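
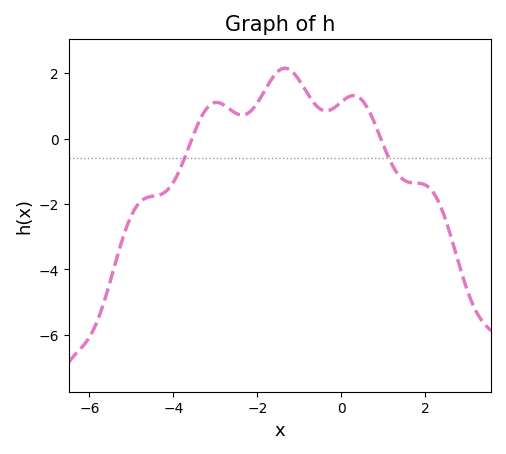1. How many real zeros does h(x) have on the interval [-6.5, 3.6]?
2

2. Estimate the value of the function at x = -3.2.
0.935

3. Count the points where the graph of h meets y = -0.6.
2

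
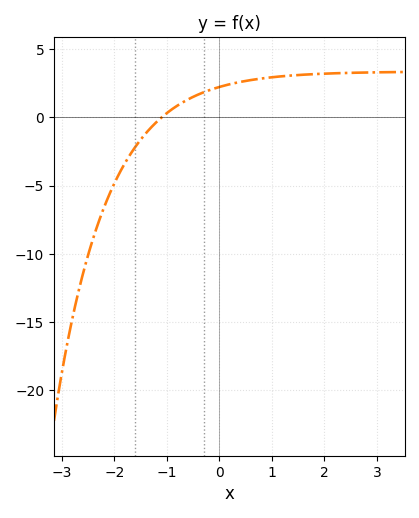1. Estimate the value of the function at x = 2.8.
3.29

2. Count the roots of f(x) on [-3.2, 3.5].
1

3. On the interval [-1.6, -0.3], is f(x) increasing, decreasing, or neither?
increasing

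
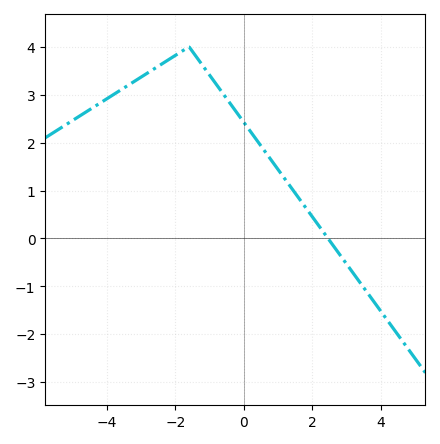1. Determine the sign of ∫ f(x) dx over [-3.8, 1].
positive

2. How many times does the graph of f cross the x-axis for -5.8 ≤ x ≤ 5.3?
1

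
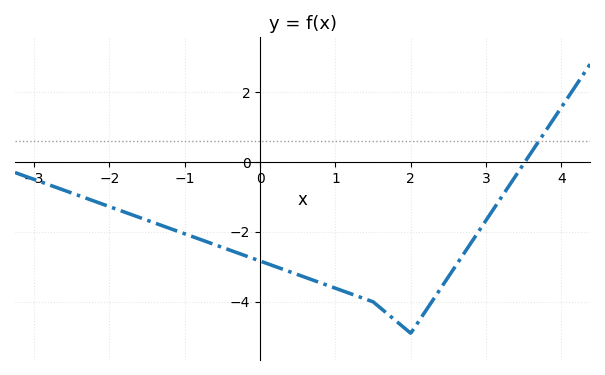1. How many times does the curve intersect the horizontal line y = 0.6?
1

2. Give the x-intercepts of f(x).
3.6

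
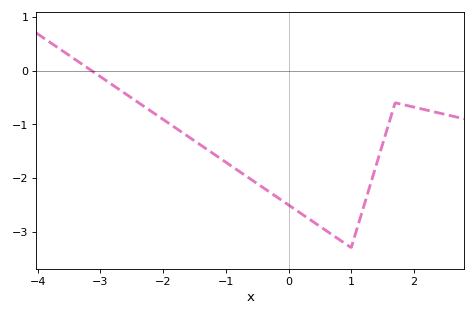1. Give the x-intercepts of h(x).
-3.14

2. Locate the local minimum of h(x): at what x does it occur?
1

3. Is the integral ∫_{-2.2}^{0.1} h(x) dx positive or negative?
negative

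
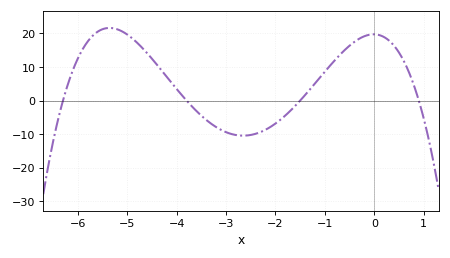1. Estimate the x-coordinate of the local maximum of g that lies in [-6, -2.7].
-5.4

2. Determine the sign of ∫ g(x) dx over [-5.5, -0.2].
positive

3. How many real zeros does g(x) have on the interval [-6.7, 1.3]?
4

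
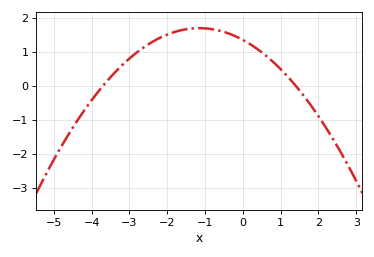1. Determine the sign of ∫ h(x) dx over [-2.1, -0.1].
positive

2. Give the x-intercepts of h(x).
-3.7, 1.4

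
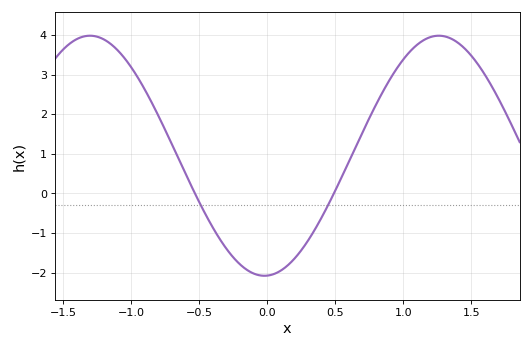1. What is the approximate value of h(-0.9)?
2.6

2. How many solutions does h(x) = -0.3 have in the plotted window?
2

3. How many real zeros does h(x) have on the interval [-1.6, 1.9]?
2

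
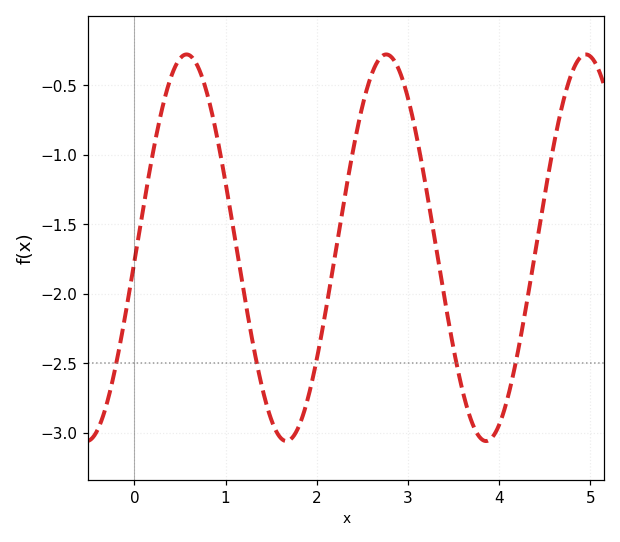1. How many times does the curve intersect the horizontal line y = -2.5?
5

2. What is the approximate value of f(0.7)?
-0.35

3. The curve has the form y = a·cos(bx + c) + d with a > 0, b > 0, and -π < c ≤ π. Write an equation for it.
y = 1.39cos(2.9x - 1.6) - 1.67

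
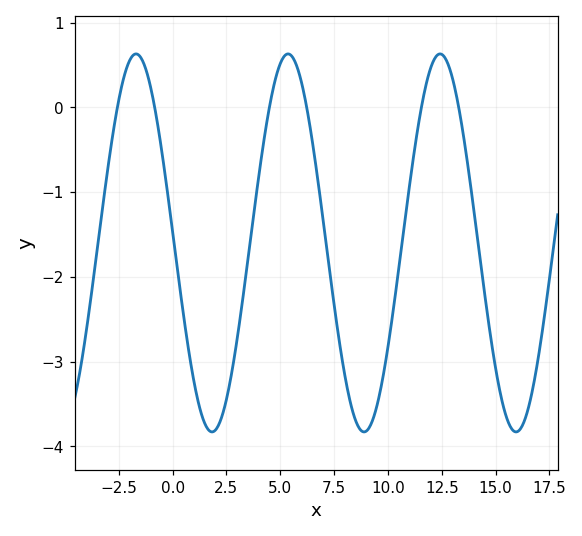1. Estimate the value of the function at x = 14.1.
-1.43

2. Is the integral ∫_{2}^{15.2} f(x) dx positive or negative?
negative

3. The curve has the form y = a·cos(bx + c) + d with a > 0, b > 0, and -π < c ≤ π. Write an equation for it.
y = 2.23cos(0.89x + 1.51) - 1.6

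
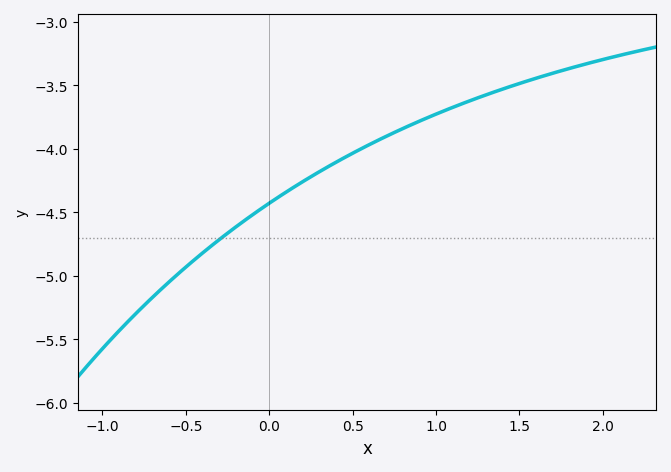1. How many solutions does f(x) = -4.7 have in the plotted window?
1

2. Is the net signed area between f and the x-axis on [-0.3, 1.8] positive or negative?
negative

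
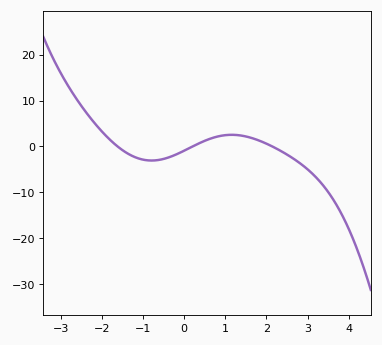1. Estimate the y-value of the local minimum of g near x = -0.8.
-3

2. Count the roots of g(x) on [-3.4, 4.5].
3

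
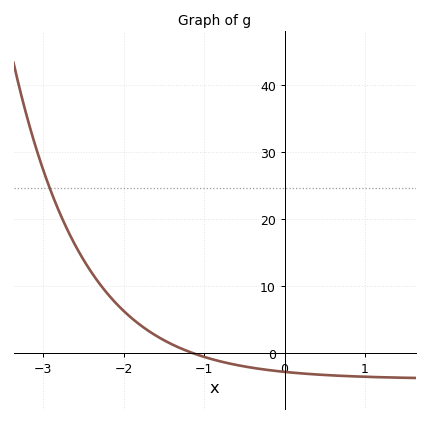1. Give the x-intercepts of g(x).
-1.1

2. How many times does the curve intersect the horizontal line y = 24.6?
1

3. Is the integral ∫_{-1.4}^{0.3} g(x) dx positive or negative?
negative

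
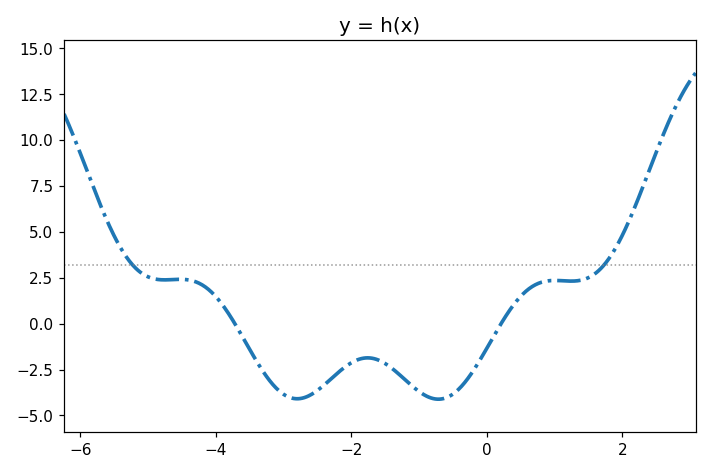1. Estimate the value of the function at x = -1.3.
-2.5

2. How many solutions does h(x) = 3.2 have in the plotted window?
2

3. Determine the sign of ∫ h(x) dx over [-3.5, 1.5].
negative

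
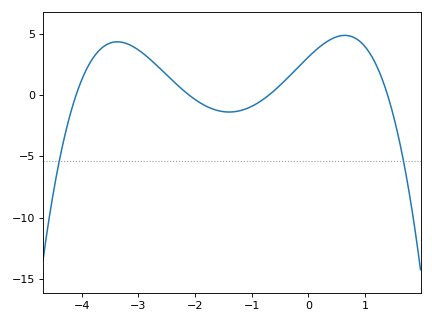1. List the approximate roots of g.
-4.1, -2.1, -0.7, 1.4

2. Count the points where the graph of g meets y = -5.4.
2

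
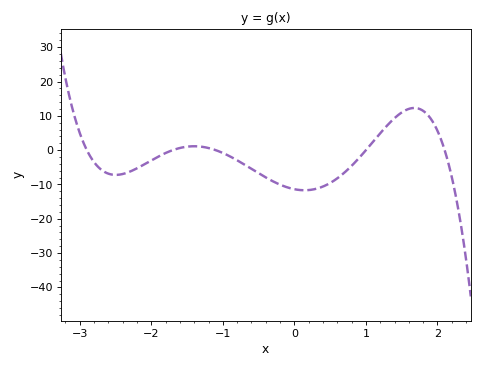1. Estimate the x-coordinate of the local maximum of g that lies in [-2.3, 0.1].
-1.4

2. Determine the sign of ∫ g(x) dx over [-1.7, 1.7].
negative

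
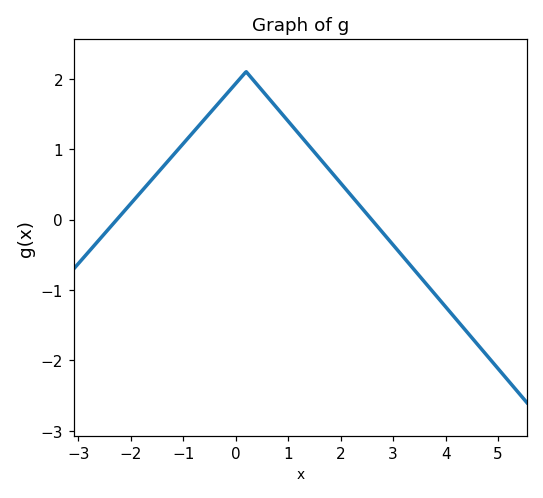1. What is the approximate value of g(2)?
0.5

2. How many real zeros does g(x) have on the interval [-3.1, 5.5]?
2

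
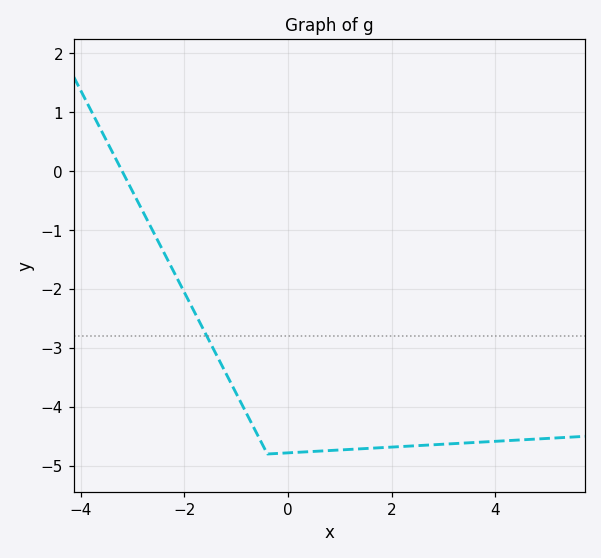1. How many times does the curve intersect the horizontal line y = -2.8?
1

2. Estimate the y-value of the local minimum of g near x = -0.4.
-4.8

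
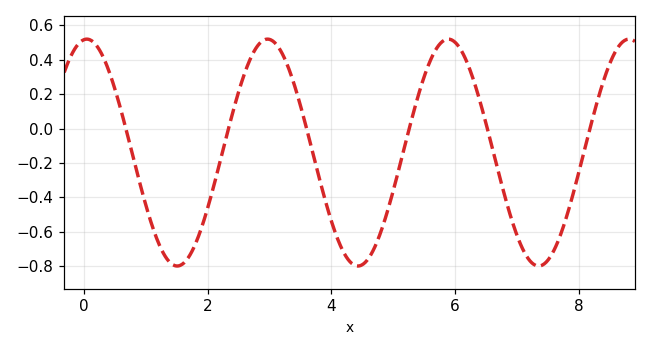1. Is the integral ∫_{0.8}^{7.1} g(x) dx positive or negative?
negative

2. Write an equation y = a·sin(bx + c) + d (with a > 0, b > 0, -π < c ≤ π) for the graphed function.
y = 0.66sin(2.15x + 1.47) - 0.14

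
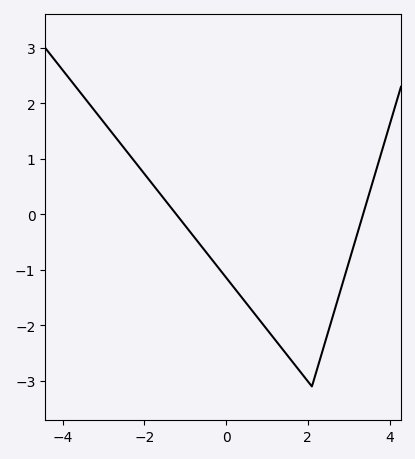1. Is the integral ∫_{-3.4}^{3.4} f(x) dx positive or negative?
negative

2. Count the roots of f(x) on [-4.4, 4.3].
2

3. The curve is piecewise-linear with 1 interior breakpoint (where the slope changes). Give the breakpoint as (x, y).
(2.1, -3.1)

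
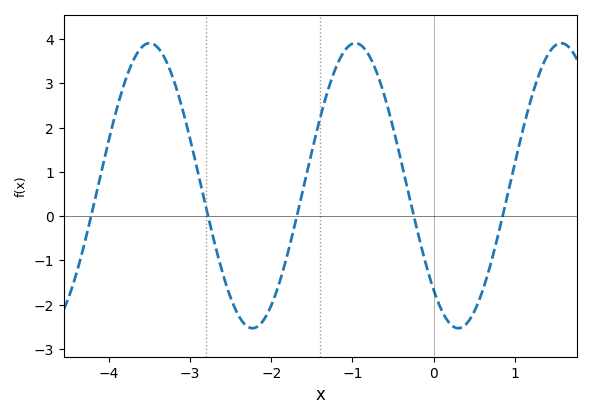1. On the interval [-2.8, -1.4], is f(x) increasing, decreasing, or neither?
neither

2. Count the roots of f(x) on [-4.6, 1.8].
5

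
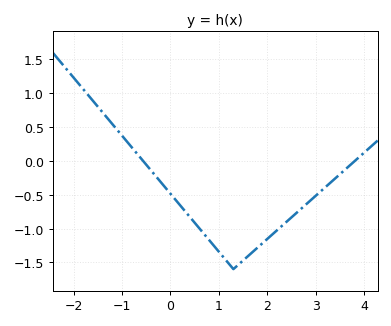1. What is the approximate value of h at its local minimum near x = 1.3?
-1.6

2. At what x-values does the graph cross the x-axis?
-0.566, 3.81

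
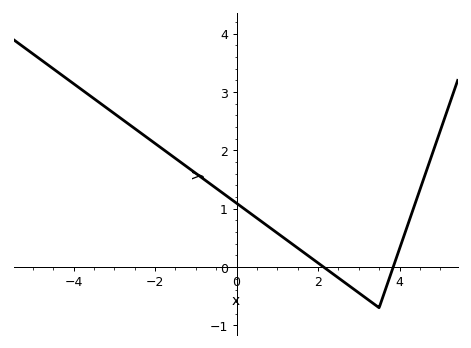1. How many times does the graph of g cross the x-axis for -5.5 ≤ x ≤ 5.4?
2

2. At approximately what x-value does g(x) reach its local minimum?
3.5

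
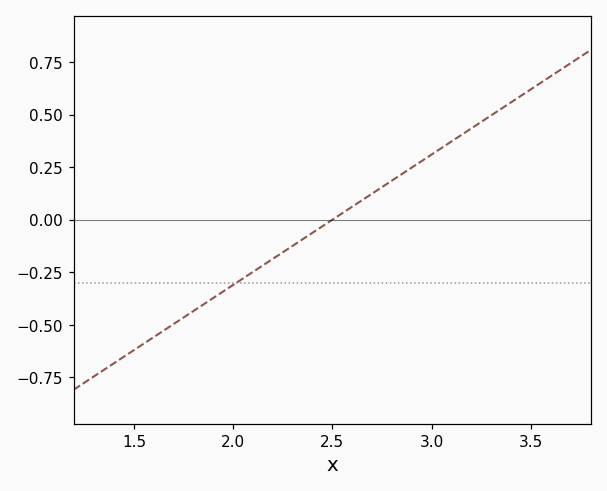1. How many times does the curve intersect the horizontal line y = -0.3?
1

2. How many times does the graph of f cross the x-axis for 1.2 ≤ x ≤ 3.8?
1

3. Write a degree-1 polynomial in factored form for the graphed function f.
y = 0.62(x - 2.5)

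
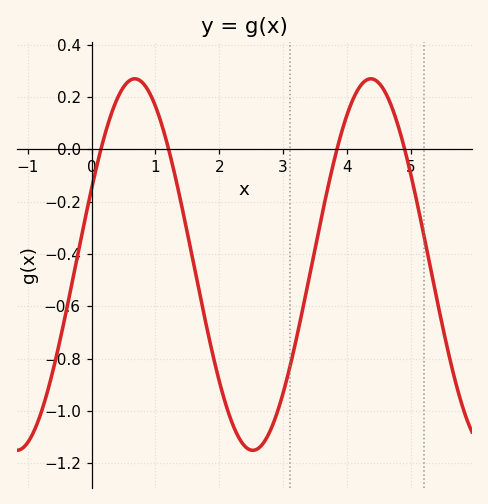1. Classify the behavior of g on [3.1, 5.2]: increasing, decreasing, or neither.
neither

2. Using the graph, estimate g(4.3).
0.26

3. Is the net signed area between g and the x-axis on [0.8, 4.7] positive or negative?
negative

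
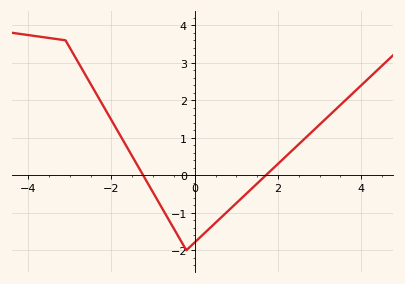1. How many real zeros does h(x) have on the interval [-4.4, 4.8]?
2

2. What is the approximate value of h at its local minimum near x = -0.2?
-2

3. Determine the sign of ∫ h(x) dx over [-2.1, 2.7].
negative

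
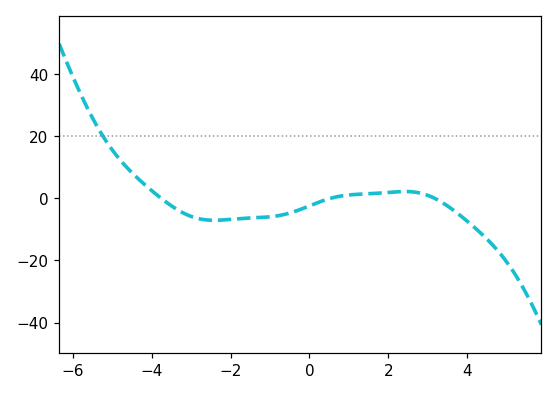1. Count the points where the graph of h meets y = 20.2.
1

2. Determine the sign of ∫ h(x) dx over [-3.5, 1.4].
negative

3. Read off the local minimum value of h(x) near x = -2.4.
-8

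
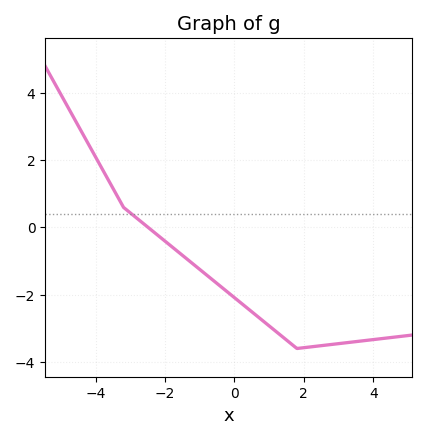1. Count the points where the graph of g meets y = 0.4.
1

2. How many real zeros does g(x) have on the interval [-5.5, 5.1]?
1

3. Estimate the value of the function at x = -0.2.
-1.92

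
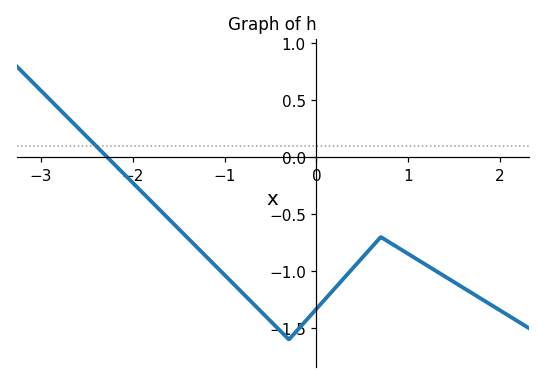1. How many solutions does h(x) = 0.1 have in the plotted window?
1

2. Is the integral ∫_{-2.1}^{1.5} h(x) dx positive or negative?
negative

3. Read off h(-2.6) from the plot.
0.25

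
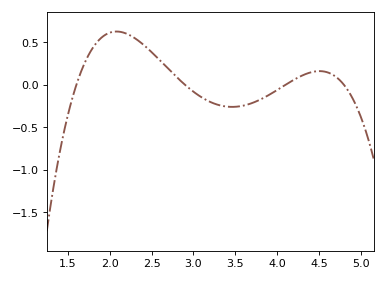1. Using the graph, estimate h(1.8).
0.44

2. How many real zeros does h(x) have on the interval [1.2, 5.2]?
4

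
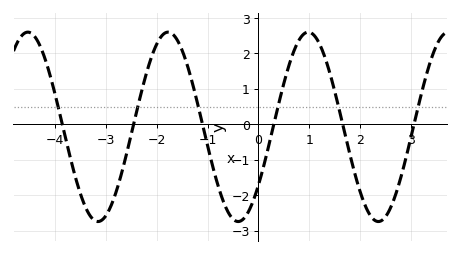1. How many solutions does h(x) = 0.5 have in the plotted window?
6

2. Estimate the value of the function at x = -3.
-2.58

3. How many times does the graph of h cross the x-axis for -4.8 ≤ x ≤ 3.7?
6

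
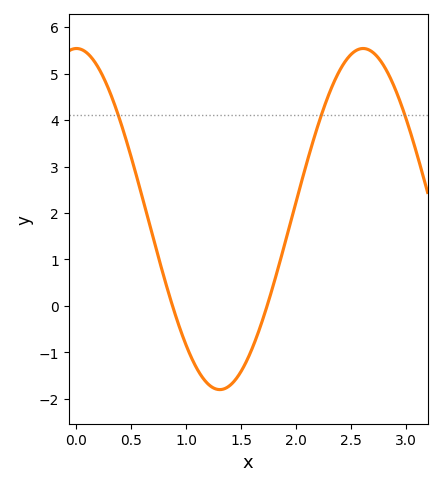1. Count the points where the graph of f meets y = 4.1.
3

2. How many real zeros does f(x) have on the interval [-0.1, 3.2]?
2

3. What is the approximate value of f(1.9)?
1.35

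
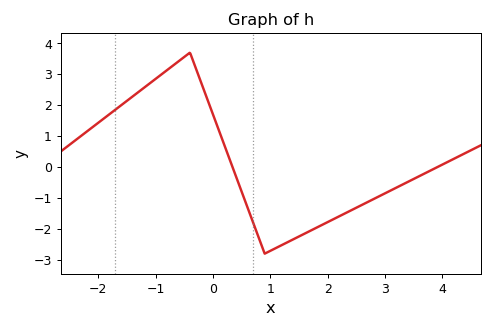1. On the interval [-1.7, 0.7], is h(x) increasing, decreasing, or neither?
neither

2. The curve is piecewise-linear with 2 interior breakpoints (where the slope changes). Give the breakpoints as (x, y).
(-0.4, 3.7); (0.9, -2.8)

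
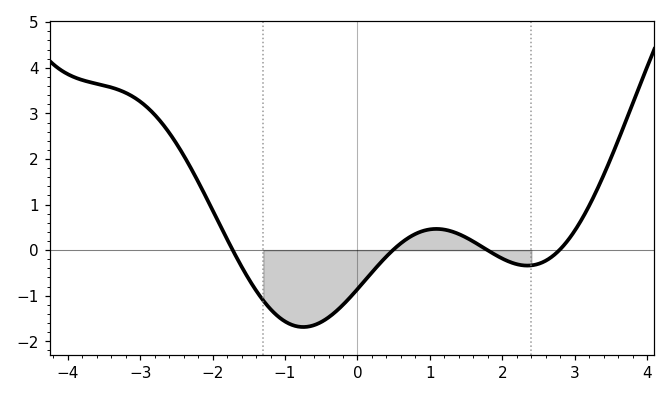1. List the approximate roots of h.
-1.72, 0.489, 1.79, 2.79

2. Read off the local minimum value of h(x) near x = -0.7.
-1.69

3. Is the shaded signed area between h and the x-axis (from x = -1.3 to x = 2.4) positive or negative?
negative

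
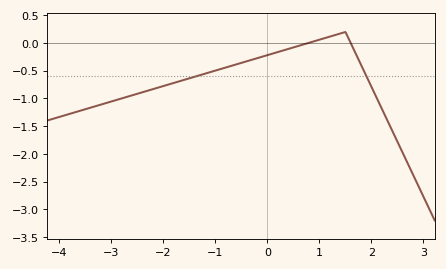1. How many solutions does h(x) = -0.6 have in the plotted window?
2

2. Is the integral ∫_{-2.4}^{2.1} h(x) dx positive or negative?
negative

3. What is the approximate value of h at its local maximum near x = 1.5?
0.2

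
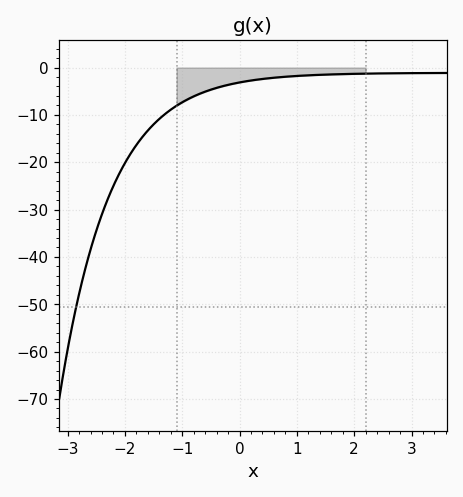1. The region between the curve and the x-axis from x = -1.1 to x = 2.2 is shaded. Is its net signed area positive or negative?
negative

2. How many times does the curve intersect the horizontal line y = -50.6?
1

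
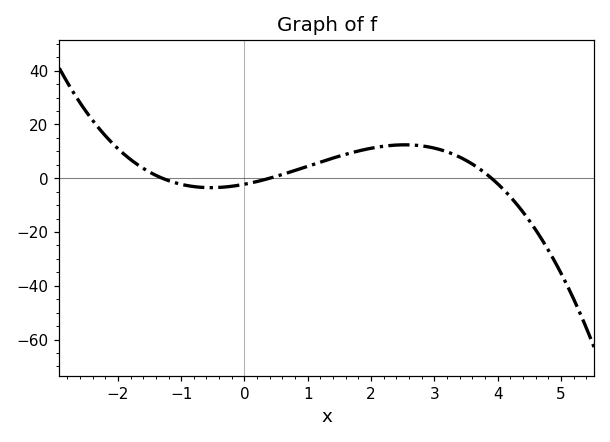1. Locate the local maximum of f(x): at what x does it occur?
2.53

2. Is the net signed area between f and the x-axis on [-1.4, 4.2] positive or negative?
positive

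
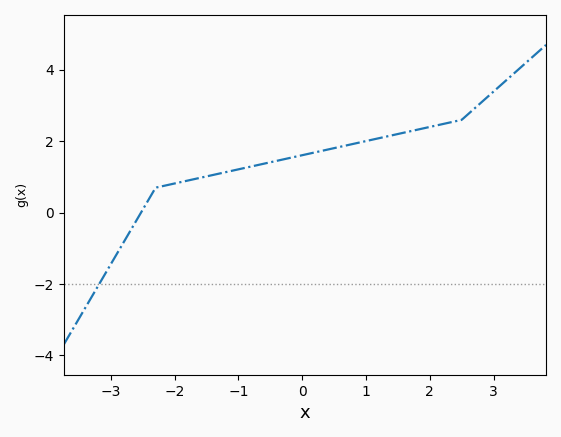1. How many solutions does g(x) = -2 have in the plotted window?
1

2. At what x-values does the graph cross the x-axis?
-2.6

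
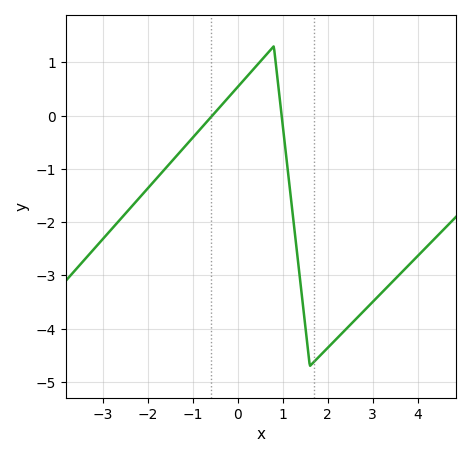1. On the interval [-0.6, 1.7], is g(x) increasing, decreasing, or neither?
neither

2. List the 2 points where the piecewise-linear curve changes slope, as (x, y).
(0.8, 1.3); (1.6, -4.7)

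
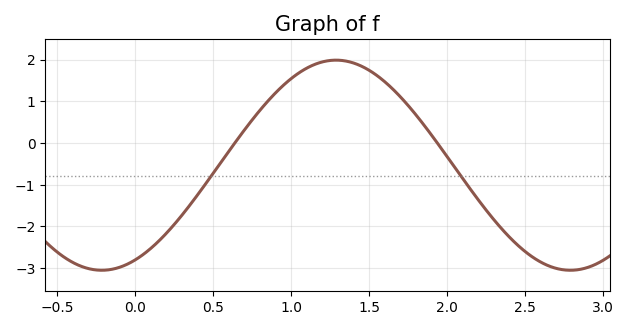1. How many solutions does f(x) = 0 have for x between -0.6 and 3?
2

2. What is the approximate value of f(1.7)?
1.11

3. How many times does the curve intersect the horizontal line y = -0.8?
2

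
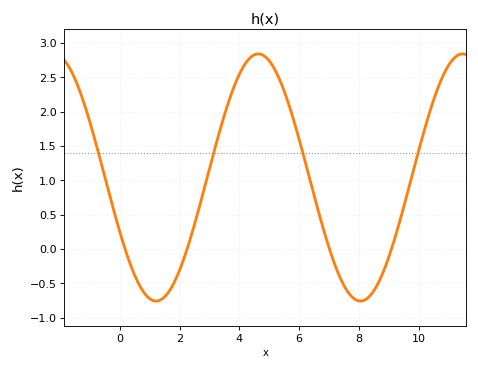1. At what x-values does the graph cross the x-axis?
0.2, 2.2, 7, 9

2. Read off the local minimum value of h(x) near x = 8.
-0.75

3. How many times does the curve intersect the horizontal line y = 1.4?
4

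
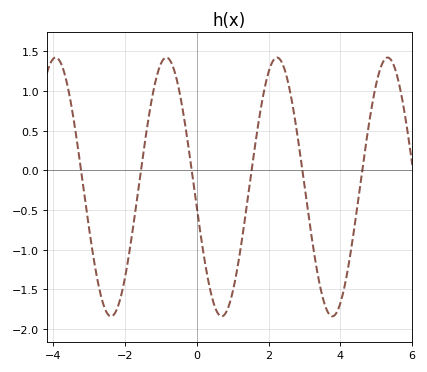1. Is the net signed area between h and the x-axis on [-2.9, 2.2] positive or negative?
negative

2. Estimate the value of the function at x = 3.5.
-1.59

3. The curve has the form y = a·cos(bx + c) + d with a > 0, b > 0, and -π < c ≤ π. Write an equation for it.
y = 1.63cos(2.04x + 1.72) - 0.21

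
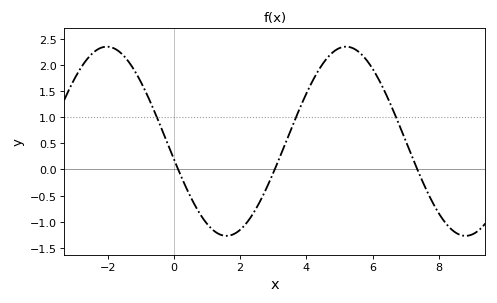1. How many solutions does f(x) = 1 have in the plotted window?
3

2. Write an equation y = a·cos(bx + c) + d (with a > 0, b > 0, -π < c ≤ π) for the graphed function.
y = 1.81cos(0.87x + 1.8) + 0.54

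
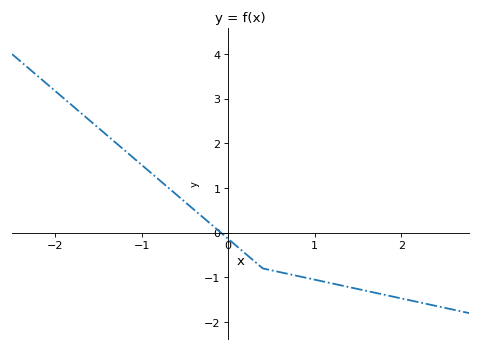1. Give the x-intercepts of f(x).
-0.083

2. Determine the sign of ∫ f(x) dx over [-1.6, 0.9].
positive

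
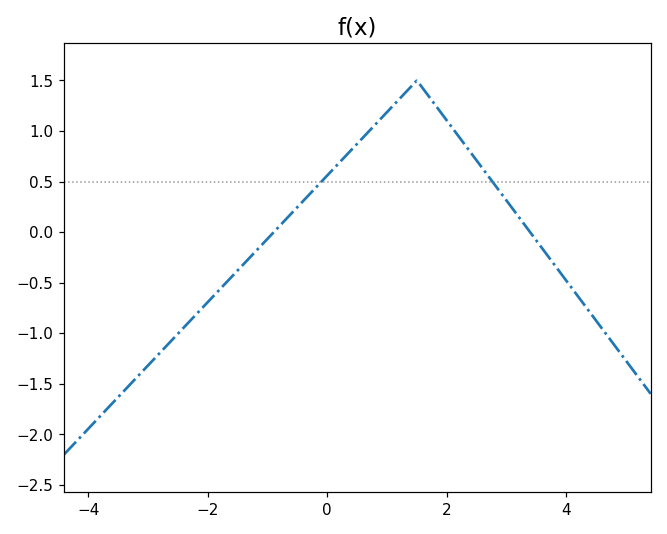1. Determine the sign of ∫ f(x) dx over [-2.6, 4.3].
positive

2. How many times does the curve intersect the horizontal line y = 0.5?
2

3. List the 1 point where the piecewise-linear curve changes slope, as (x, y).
(1.5, 1.5)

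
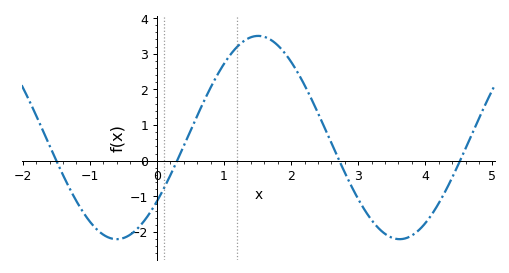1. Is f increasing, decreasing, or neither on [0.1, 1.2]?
increasing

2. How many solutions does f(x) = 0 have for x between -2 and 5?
4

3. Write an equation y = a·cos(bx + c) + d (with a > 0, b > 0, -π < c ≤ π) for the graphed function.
y = 2.85cos(1.5x - 2.2) + 0.65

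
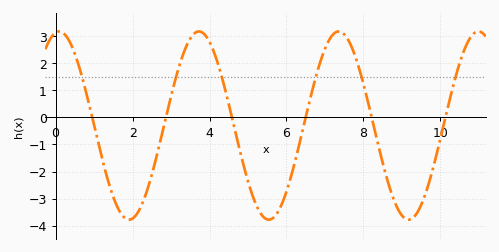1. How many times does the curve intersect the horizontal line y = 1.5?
6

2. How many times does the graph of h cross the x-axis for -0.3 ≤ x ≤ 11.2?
6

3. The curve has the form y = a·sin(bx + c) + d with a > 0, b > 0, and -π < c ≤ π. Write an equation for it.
y = 3.48sin(1.7x + 1.4) - 0.3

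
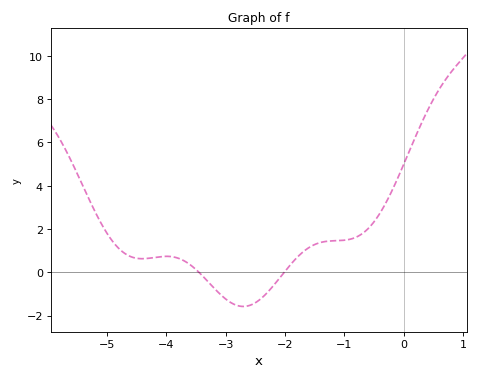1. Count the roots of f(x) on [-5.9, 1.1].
2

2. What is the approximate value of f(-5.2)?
2.8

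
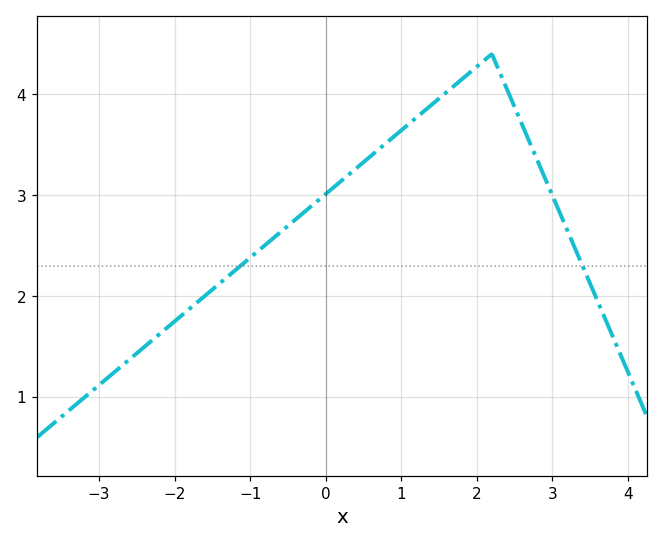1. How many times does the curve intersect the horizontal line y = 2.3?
2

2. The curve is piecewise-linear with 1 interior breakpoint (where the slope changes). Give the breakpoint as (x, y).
(2.2, 4.4)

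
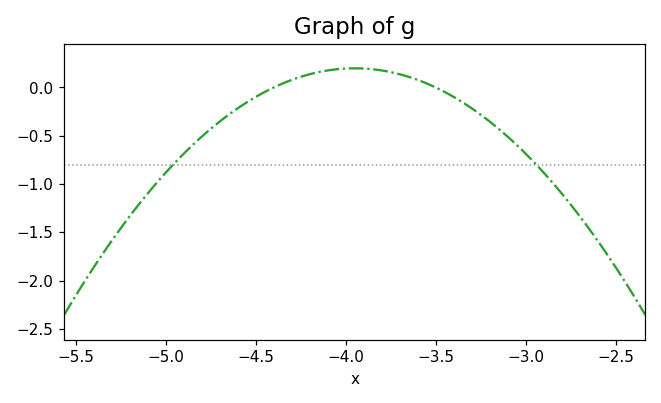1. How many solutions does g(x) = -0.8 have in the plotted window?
2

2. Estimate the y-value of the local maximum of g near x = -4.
0.2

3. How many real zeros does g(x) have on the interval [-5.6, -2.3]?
2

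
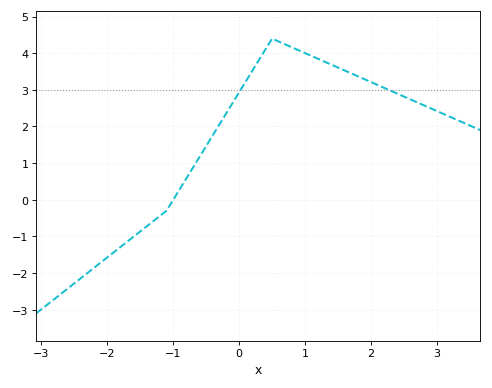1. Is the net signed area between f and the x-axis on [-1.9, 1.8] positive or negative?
positive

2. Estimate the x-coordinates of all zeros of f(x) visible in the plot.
-0.998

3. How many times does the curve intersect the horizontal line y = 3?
2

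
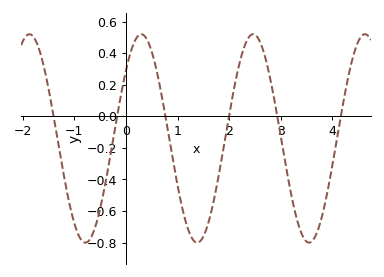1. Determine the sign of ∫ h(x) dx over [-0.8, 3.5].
negative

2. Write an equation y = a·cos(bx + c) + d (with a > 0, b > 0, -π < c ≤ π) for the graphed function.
y = 0.66cos(2.9x - 0.86) - 0.14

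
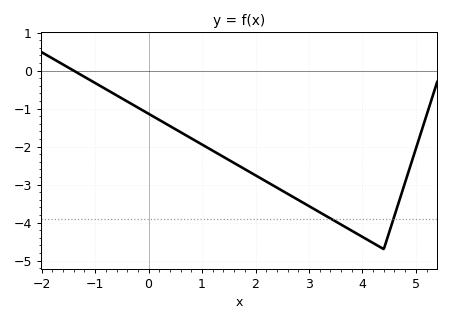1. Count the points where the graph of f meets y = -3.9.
2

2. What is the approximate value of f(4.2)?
-4.5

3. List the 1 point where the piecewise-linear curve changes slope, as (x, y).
(4.4, -4.7)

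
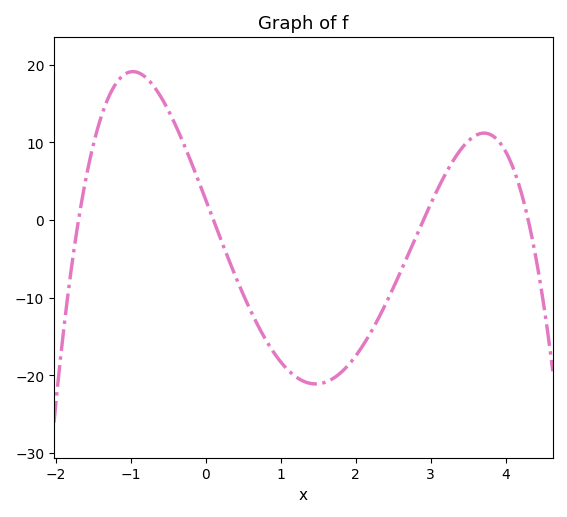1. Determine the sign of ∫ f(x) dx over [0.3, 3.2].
negative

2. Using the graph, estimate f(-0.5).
14.1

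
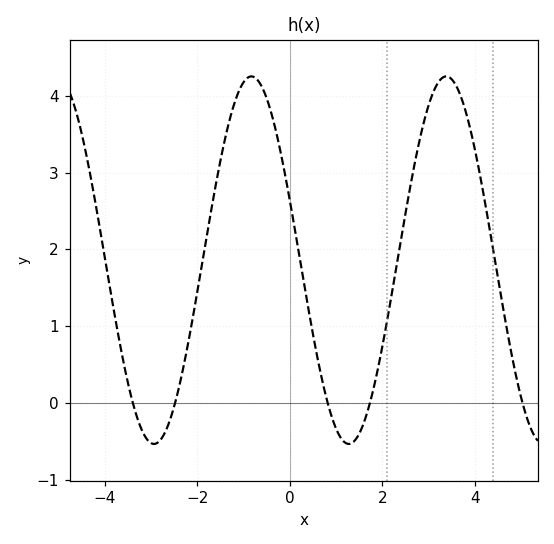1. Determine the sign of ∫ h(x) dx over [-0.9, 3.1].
positive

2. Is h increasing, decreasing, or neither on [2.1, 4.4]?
neither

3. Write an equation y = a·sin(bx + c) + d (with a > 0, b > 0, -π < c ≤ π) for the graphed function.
y = 2.39sin(1.5x + 2.8) + 1.86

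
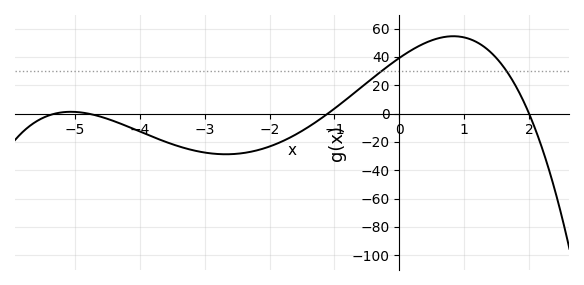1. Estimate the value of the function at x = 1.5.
39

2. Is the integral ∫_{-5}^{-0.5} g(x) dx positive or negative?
negative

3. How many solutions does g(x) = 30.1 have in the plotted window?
2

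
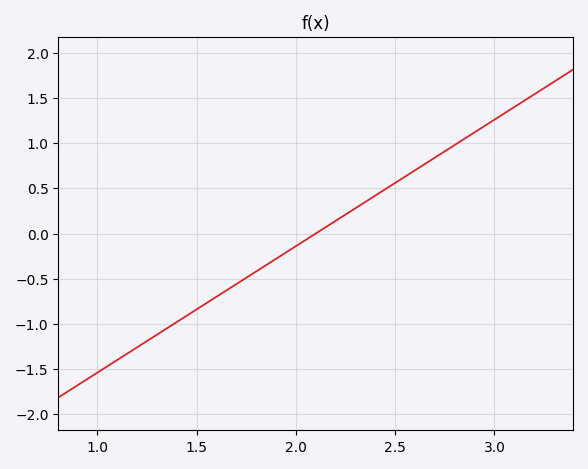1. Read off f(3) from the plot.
1.25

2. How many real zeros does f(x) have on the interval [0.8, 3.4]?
1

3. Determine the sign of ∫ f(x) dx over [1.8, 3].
positive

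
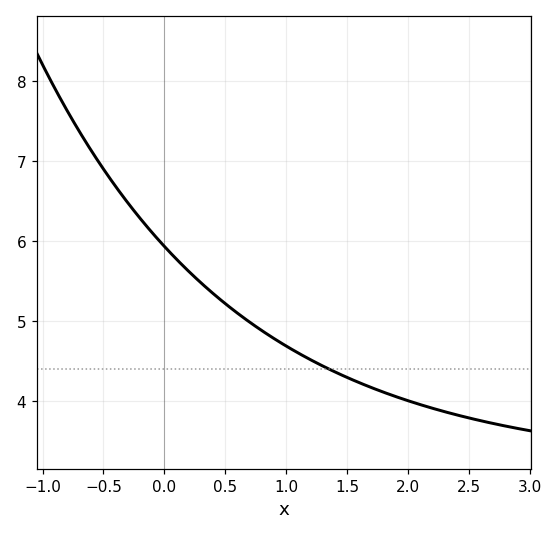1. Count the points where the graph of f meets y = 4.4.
1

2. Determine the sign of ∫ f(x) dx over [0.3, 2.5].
positive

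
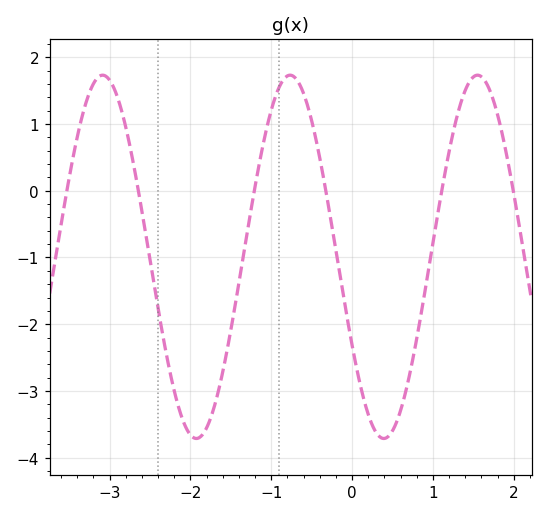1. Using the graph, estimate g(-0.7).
1.68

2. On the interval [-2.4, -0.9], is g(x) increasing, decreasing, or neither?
neither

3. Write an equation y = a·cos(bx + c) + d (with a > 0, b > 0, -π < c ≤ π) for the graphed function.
y = 2.72cos(2.71x + 2.08) - 0.99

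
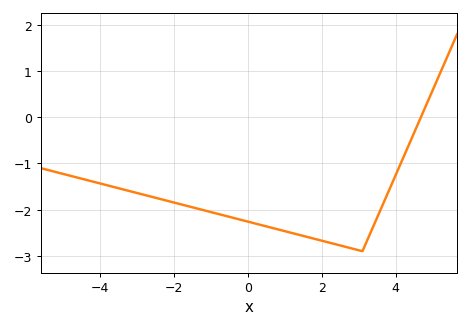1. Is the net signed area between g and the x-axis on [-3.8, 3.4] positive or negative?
negative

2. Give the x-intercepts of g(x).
4.68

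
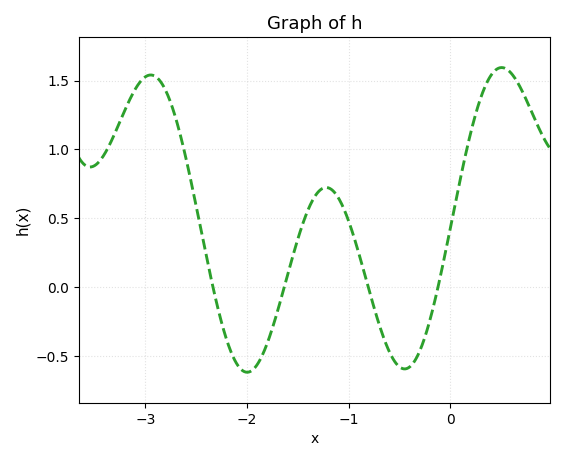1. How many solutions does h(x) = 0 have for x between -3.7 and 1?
4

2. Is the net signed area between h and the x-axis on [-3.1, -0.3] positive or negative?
positive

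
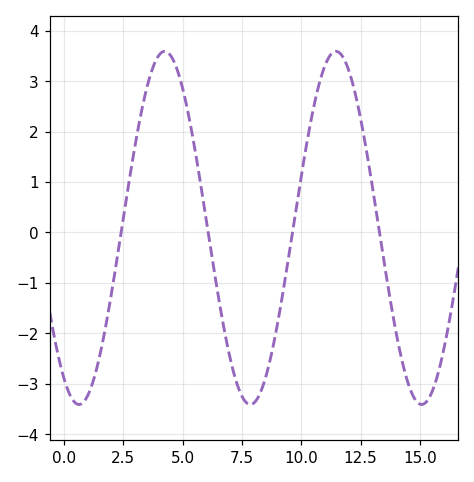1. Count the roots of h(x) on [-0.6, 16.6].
4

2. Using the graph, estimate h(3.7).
3.21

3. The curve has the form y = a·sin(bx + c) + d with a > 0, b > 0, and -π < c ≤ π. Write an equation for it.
y = 3.5sin(0.87x - 2.12) + 0.09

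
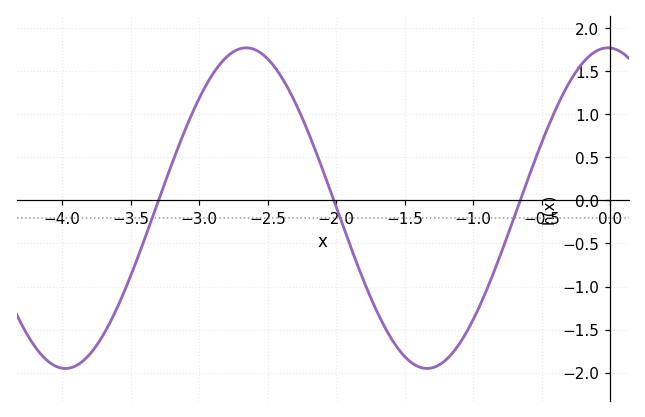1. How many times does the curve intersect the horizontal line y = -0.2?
3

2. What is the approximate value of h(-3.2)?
0.419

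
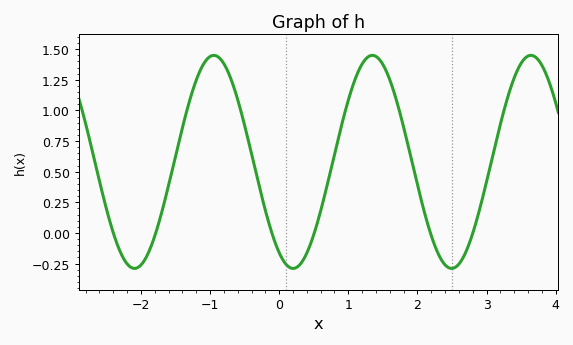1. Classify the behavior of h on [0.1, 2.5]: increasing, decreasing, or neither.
neither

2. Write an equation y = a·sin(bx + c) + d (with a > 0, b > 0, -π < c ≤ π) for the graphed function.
y = 0.87sin(2.7x - 2.1) + 0.58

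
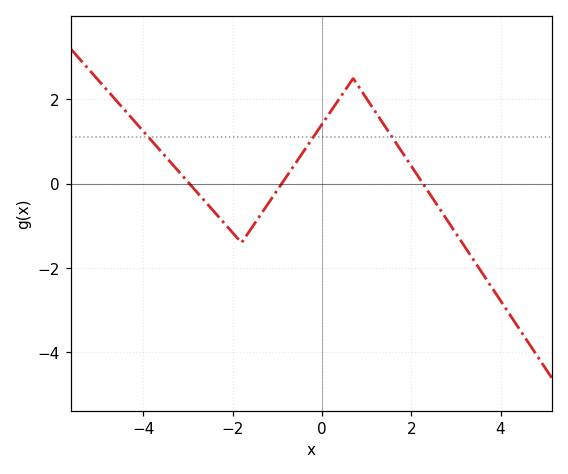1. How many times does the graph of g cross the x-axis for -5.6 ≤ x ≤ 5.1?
3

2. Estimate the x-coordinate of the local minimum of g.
-1.8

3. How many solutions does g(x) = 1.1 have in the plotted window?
3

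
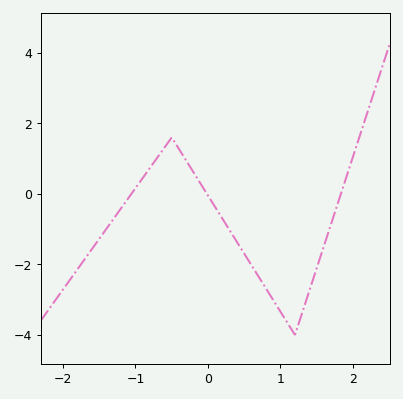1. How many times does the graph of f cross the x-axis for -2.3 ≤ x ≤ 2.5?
3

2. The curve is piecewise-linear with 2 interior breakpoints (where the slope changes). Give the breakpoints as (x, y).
(-0.5, 1.6); (1.2, -4)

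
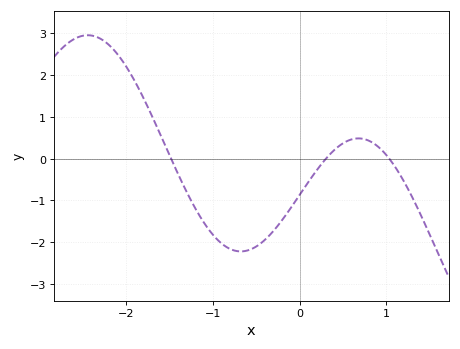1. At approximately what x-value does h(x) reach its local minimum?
-0.7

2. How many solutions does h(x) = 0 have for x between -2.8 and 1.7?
3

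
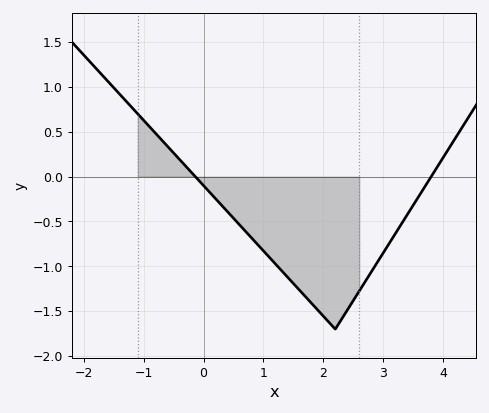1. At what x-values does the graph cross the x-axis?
-0.1, 3.8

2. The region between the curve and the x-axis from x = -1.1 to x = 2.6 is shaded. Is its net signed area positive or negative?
negative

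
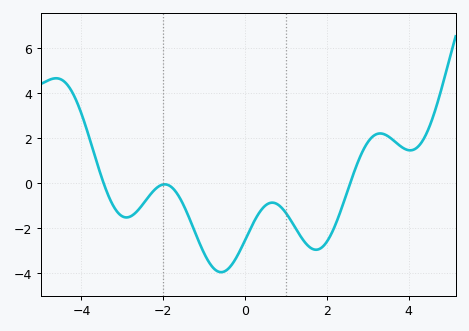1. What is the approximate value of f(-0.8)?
-3.8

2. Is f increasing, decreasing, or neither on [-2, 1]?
neither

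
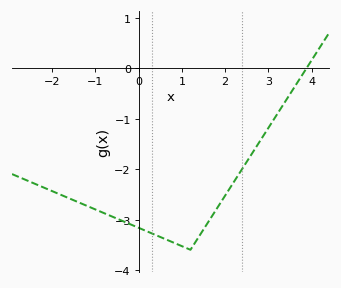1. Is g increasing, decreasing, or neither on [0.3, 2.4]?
neither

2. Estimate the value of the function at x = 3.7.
-0.2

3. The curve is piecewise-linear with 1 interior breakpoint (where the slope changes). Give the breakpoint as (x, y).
(1.2, -3.6)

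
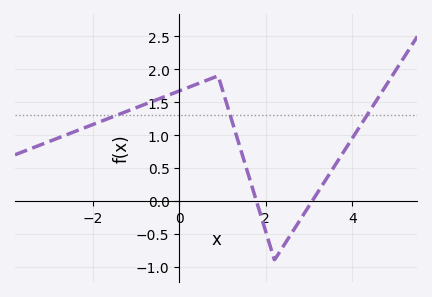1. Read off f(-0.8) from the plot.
1.47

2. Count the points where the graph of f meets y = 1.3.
3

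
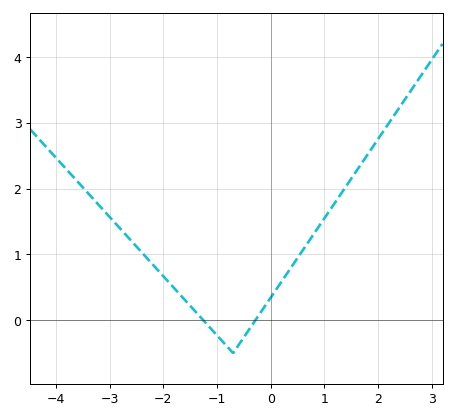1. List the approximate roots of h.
-1.2, -0.2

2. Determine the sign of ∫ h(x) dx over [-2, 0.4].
positive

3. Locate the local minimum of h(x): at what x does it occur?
-0.8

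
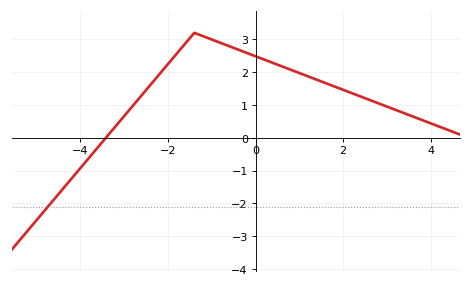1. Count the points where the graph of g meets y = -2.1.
1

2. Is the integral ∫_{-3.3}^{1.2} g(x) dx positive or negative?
positive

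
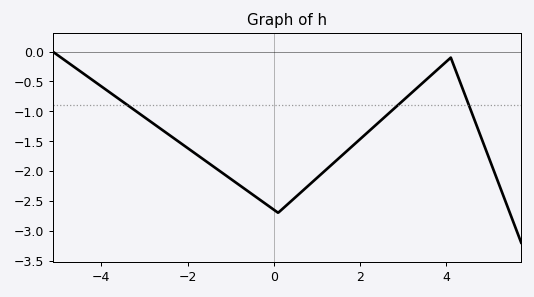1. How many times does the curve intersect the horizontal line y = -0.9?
3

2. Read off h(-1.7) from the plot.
-1.75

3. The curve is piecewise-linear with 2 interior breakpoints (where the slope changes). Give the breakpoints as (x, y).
(0.1, -2.7); (4.1, -0.1)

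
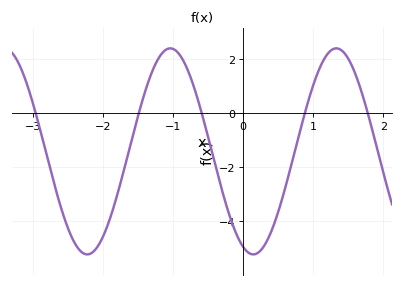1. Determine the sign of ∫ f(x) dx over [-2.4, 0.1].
negative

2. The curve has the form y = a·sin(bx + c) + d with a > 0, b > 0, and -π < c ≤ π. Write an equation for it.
y = 3.8sin(2.65x - 1.95) - 1.42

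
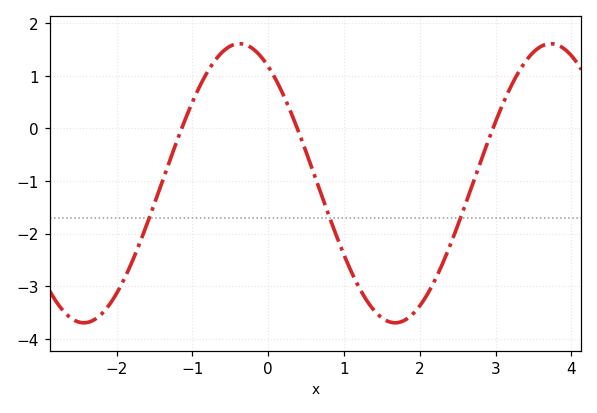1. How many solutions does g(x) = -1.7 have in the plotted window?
3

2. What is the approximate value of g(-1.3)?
-0.6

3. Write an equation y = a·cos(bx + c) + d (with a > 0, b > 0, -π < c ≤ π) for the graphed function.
y = 2.65cos(1.5x + 0.58) - 1.04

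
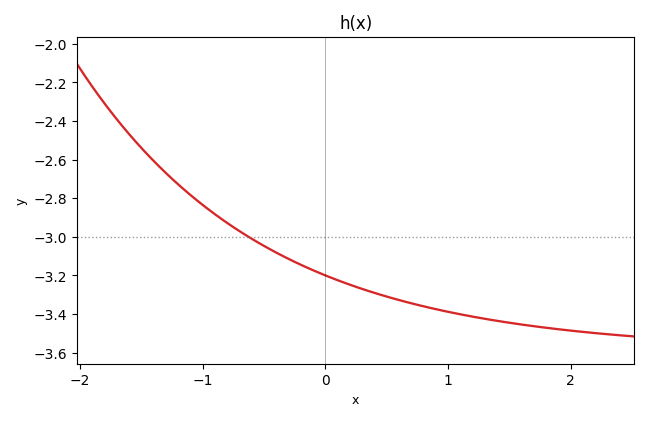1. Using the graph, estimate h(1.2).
-3.41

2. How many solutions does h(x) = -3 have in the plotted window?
1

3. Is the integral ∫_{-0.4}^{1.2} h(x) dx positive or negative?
negative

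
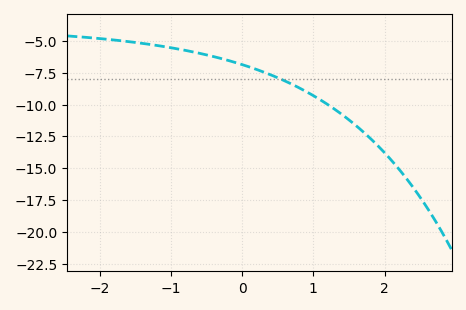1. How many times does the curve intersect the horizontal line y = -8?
1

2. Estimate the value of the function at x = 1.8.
-12.6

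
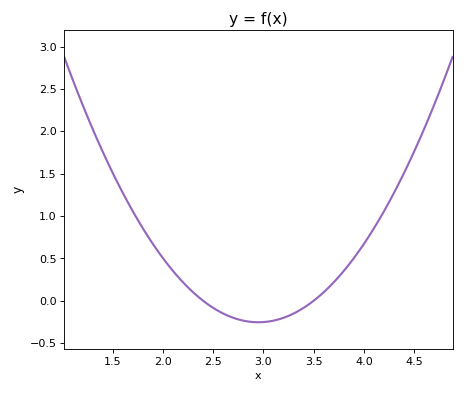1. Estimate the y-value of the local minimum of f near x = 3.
-0.25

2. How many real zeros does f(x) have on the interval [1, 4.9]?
2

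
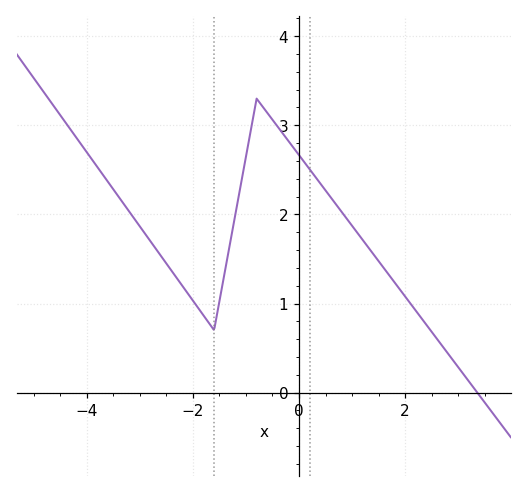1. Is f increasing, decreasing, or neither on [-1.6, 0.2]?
neither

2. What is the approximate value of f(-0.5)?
3.06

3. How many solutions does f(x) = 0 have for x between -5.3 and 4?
1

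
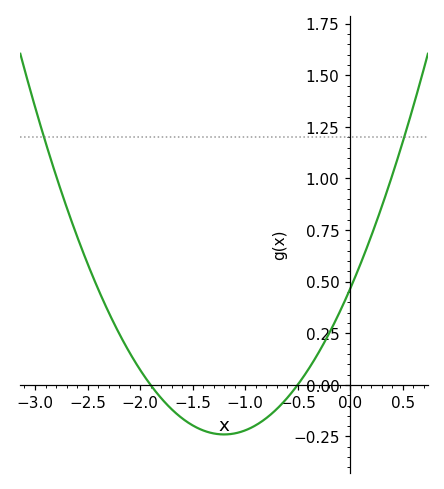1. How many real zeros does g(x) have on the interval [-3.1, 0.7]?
2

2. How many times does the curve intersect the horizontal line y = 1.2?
2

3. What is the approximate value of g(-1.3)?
-0.235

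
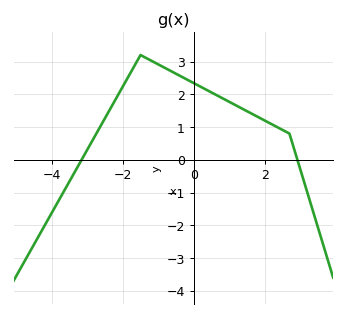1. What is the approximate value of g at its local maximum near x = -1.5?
3.2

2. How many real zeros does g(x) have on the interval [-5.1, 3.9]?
2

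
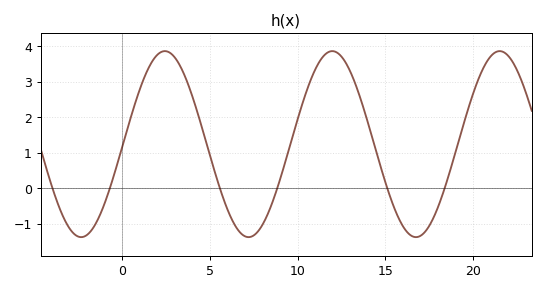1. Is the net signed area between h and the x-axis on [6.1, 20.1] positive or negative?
positive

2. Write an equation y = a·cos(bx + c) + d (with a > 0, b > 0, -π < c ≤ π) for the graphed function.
y = 2.62cos(0.66x - 1.6) + 1.24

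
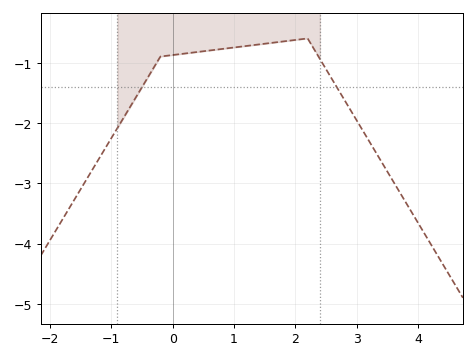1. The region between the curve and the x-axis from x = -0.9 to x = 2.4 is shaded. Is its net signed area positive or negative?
negative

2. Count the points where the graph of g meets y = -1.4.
2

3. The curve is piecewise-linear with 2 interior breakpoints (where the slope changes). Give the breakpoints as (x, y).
(-0.2, -0.9); (2.2, -0.6)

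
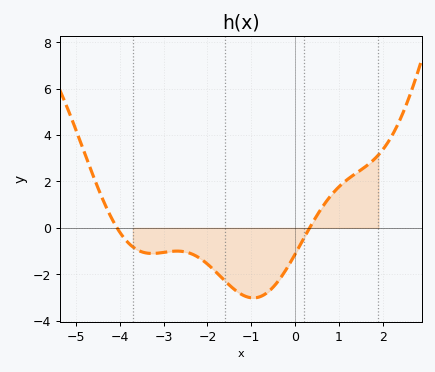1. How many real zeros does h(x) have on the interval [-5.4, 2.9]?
2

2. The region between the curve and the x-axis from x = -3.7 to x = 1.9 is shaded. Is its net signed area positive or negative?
negative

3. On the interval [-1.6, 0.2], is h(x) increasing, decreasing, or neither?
neither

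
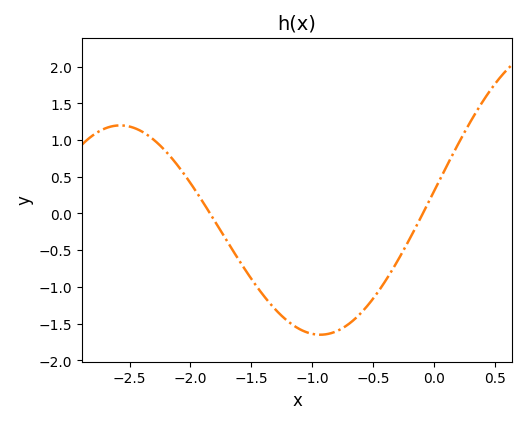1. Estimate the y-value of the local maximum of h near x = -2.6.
1.2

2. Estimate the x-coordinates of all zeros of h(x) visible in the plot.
-1.84, -0.091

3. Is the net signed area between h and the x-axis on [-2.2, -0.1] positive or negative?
negative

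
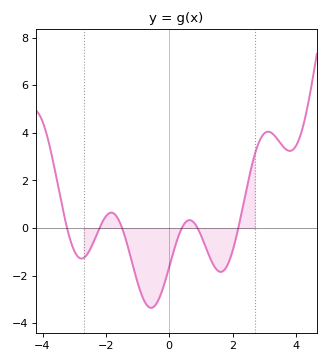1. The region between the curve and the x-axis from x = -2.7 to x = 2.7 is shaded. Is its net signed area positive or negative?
negative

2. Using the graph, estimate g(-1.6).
0.353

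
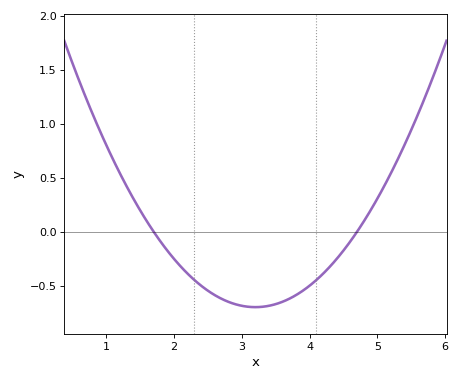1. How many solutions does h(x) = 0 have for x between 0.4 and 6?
2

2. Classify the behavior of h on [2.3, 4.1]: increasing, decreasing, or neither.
neither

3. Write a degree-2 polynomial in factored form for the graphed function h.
y = 0.31(x - 1.7)(x - 4.7)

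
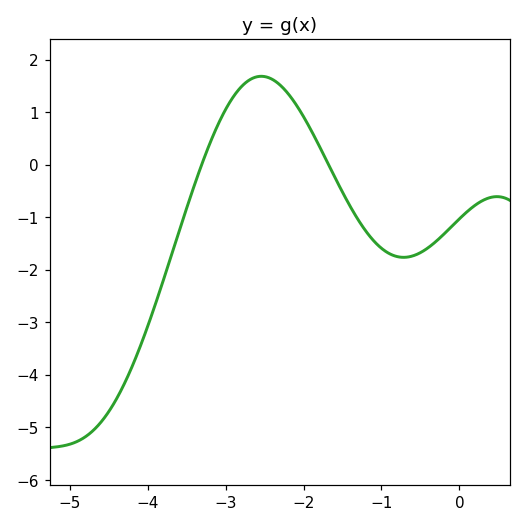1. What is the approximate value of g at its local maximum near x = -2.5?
1.7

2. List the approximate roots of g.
-3.3, -1.7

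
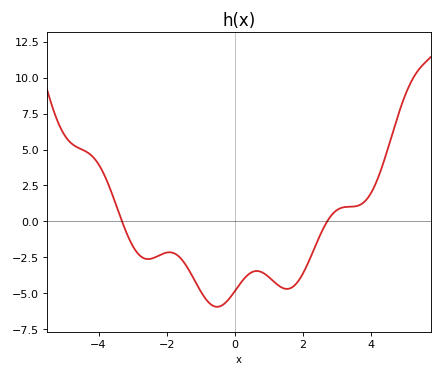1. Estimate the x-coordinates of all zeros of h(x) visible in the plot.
-3.4, 2.8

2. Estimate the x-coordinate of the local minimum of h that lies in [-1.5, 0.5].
-0.6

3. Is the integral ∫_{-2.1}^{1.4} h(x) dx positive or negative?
negative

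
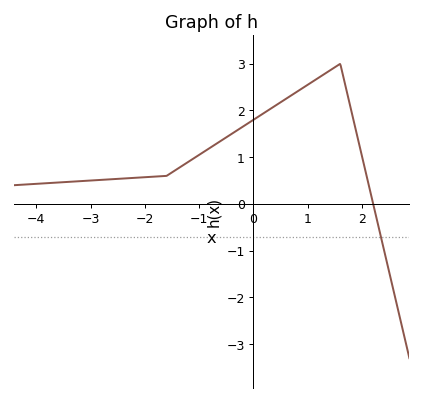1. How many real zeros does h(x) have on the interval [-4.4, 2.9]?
1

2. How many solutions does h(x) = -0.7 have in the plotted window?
1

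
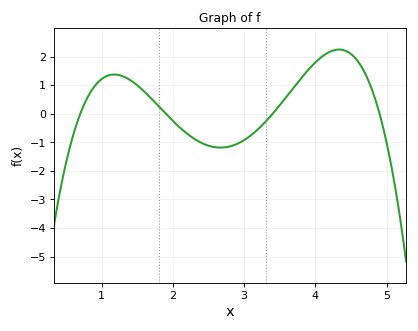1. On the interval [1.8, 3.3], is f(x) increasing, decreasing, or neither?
neither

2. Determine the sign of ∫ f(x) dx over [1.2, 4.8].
positive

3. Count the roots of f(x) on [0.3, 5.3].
4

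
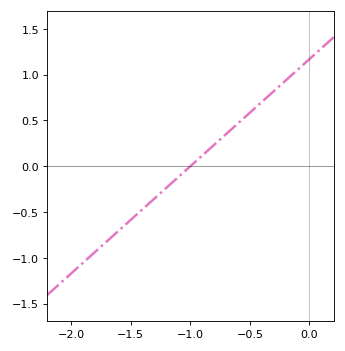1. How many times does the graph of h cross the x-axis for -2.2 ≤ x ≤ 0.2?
1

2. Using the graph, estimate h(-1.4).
-0.45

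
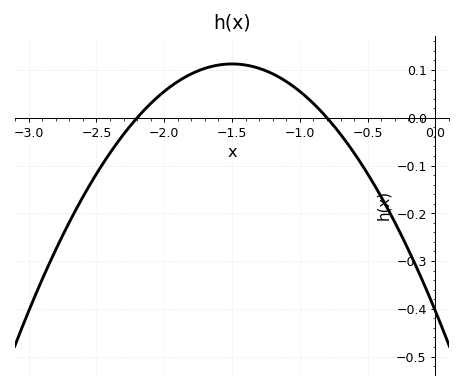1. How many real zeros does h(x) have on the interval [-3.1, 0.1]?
2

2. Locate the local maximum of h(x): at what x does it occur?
-1.5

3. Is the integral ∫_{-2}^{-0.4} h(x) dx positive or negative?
positive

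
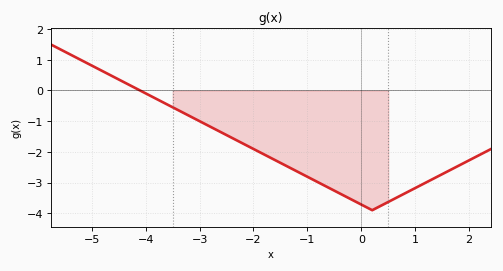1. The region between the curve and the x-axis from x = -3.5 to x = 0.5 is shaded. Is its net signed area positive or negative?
negative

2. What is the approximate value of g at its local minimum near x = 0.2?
-3.9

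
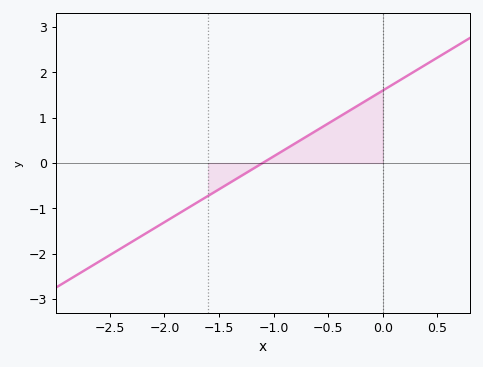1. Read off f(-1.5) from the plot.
-0.6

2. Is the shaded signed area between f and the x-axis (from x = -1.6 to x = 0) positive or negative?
positive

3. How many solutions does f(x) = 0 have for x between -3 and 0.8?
1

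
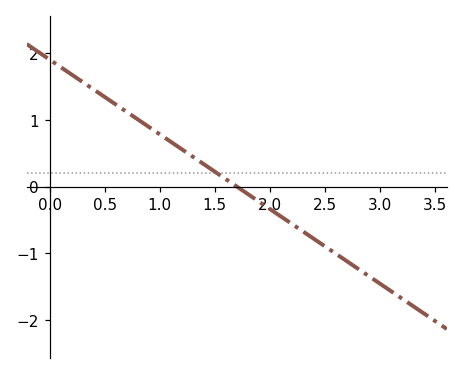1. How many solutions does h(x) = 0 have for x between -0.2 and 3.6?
1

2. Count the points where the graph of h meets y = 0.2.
1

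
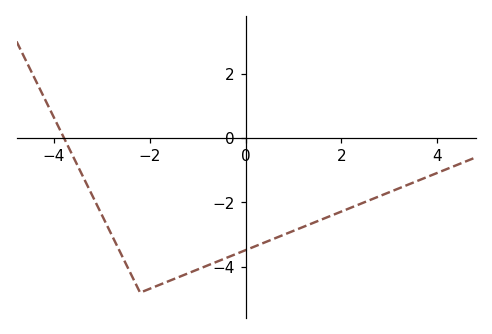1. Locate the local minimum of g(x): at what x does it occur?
-2.2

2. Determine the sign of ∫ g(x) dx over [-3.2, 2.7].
negative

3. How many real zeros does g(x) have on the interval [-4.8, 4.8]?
1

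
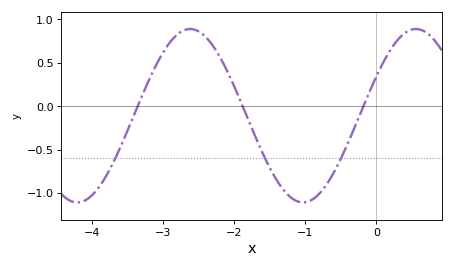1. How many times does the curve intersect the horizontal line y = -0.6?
3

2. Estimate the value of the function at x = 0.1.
0.509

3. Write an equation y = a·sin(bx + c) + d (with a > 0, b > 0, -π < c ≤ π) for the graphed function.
y = 1sin(1.98x + 0.47) - 0.11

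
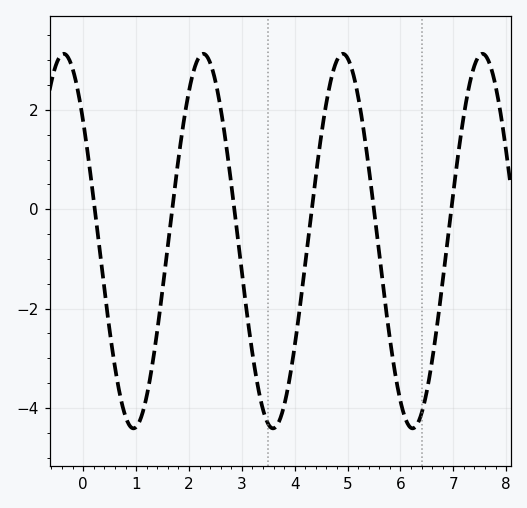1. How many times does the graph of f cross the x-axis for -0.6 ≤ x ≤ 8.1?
6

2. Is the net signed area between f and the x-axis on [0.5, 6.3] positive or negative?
negative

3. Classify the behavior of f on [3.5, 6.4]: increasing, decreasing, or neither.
neither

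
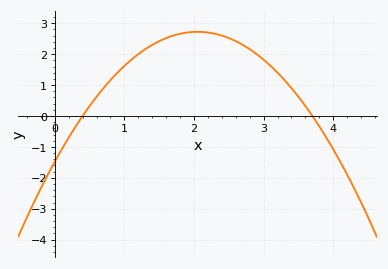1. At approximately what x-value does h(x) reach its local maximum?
2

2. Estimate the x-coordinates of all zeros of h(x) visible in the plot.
0.4, 3.7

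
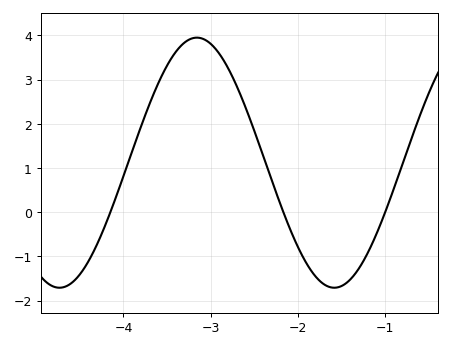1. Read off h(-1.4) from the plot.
-1.53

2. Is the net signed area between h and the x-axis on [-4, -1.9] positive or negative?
positive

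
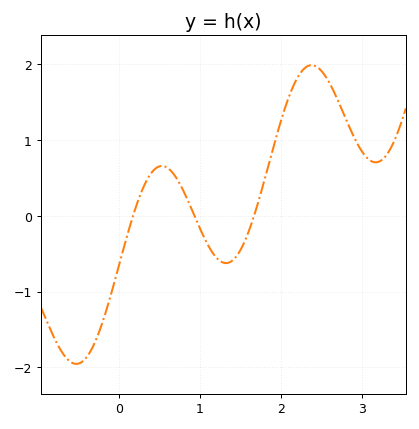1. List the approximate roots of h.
0.2, 0.9, 1.7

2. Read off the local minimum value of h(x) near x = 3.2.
0.7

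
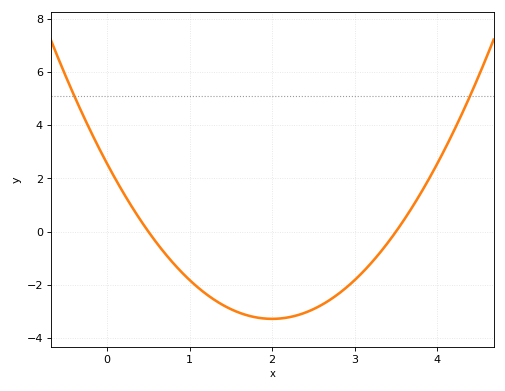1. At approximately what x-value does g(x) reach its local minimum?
2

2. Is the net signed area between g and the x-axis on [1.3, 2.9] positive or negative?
negative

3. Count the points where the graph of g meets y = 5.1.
2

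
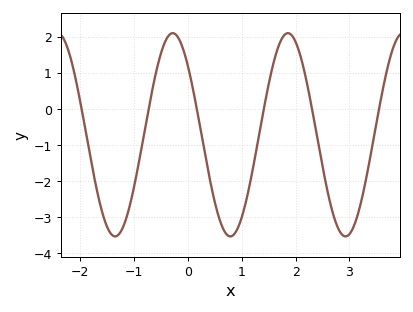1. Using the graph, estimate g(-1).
-2.19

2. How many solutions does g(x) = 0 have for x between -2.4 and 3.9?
6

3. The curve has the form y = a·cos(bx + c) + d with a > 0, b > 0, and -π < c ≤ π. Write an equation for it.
y = 2.82cos(2.94x + 0.822) - 0.72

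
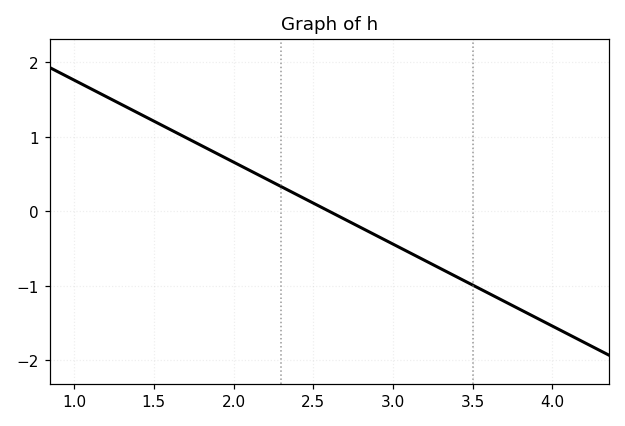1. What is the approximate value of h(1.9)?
0.8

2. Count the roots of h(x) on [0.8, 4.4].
1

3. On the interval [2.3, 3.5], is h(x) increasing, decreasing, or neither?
decreasing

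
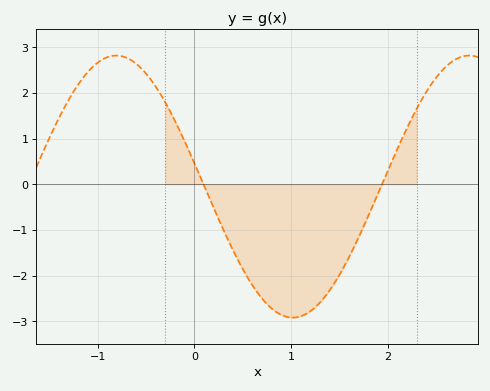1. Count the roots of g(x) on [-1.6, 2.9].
2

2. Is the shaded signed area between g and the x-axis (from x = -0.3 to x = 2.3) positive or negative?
negative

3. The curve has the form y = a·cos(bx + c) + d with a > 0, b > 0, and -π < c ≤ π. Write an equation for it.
y = 2.87cos(1.72x + 1.39) - 0.05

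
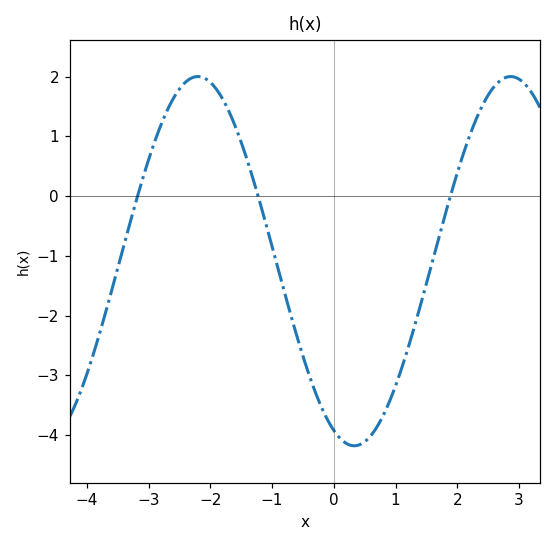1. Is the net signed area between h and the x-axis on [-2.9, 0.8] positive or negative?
negative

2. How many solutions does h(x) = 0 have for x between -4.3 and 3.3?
3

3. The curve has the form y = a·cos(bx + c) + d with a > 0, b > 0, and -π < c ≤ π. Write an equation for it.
y = 3.09cos(1.2x + 2.7) - 1.09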